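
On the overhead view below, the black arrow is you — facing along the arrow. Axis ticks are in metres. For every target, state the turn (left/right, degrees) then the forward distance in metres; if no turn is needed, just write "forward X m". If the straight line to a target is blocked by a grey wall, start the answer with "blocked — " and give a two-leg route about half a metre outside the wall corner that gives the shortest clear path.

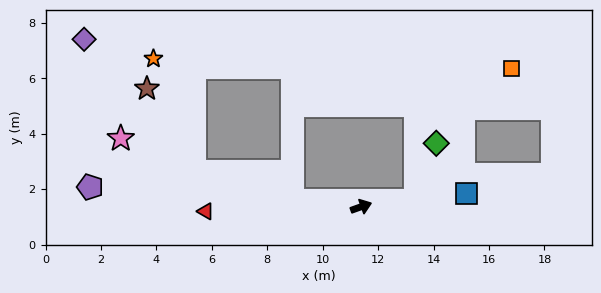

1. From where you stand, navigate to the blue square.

turn right 13°, forward 3.8 m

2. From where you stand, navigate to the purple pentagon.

turn left 156°, forward 9.8 m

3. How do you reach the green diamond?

blocked — turn right 13°, forward 2.0 m, then turn left 63°, forward 2.2 m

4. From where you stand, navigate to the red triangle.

turn left 162°, forward 5.6 m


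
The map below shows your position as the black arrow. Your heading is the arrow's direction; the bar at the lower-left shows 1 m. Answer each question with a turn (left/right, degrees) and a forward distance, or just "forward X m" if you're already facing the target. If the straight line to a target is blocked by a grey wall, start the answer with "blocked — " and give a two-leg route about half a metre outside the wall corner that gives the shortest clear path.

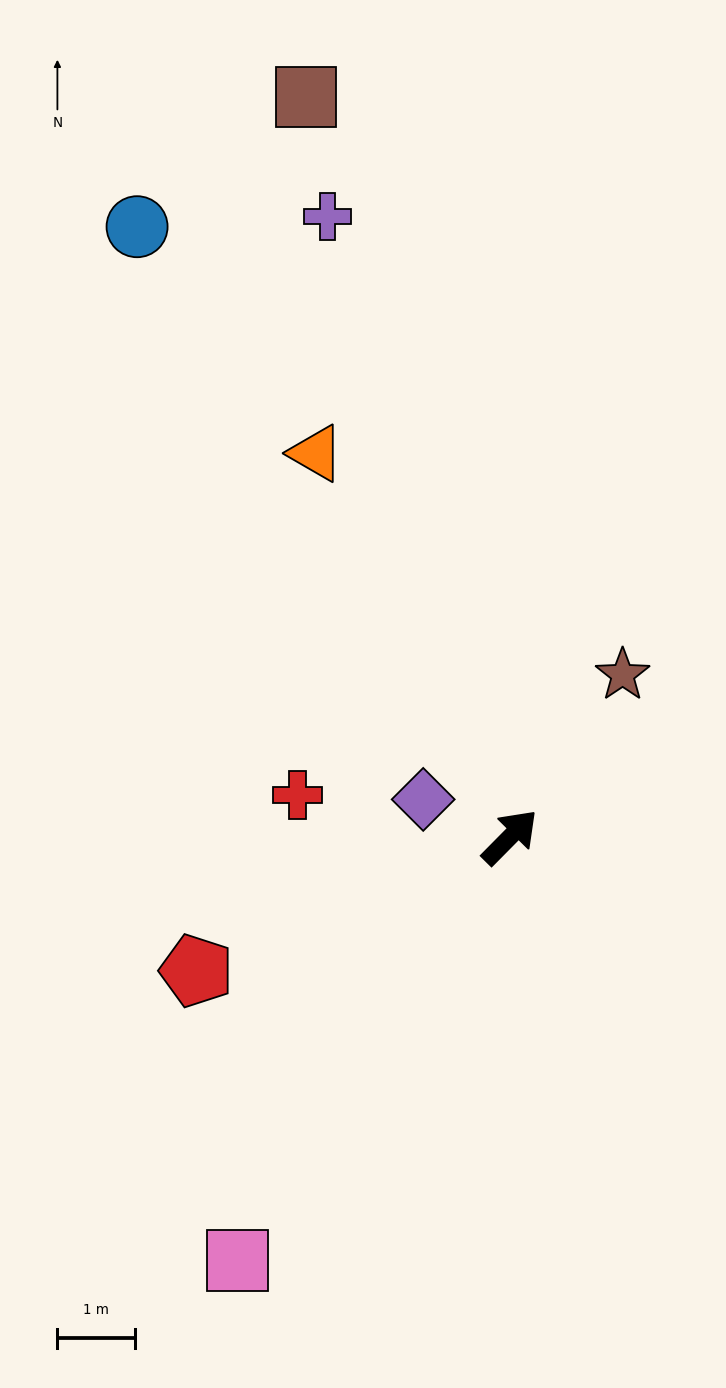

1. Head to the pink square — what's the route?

turn right 168°, forward 6.5 m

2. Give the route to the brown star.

turn left 10°, forward 2.5 m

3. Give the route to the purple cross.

turn left 61°, forward 8.3 m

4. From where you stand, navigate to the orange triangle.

turn left 71°, forward 5.5 m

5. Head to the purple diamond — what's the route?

turn left 111°, forward 1.2 m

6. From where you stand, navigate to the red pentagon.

turn left 158°, forward 4.4 m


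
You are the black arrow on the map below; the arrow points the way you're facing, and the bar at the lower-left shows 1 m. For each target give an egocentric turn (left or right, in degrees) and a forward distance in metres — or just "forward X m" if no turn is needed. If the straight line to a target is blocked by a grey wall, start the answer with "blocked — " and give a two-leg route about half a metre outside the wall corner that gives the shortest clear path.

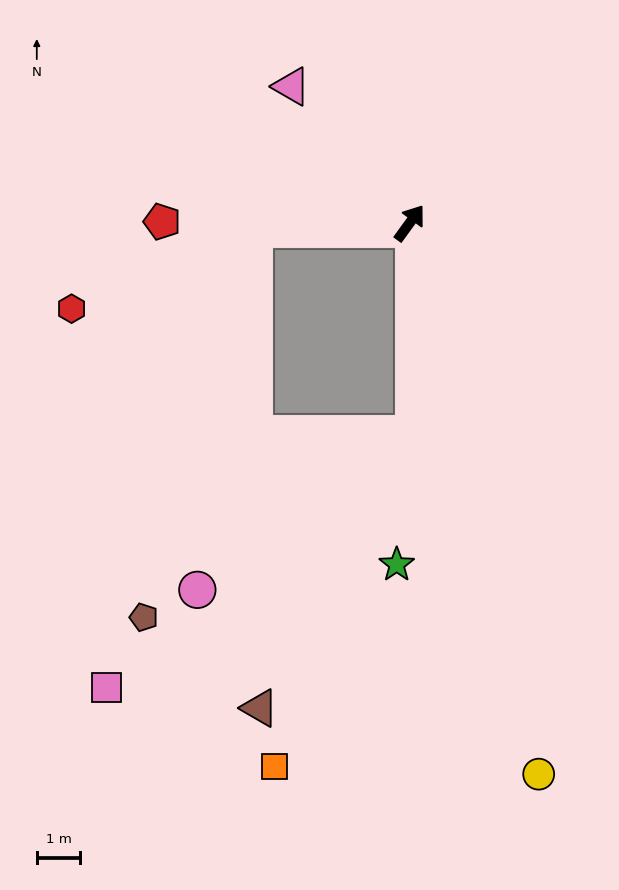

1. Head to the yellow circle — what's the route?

turn right 131°, forward 13.0 m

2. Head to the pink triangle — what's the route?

turn left 77°, forward 4.2 m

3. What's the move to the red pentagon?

turn left 126°, forward 5.7 m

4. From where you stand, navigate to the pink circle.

blocked — turn left 129°, forward 3.6 m, then turn left 78°, forward 8.4 m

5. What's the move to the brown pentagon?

blocked — turn left 129°, forward 3.6 m, then turn left 71°, forward 9.3 m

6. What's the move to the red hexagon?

blocked — turn left 129°, forward 3.6 m, then turn left 20°, forward 4.6 m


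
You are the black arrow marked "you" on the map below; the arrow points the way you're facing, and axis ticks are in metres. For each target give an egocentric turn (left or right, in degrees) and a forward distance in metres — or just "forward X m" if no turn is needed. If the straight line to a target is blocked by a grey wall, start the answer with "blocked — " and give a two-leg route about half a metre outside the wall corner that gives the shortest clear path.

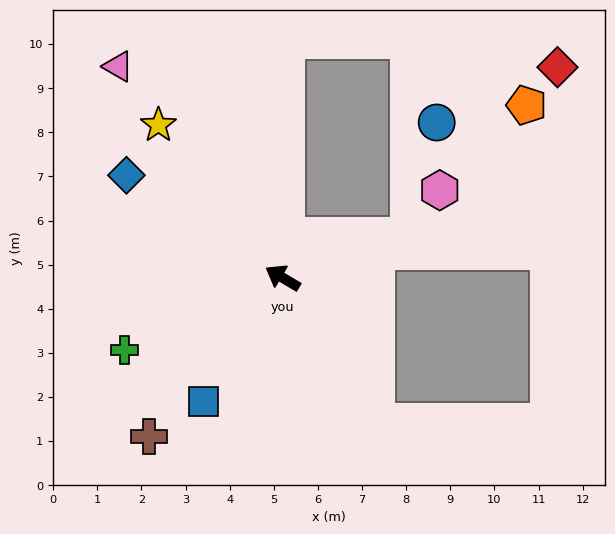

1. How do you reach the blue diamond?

turn right 3°, forward 4.2 m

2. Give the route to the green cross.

turn left 55°, forward 3.9 m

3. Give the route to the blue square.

turn left 88°, forward 3.3 m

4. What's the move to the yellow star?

turn right 20°, forward 4.5 m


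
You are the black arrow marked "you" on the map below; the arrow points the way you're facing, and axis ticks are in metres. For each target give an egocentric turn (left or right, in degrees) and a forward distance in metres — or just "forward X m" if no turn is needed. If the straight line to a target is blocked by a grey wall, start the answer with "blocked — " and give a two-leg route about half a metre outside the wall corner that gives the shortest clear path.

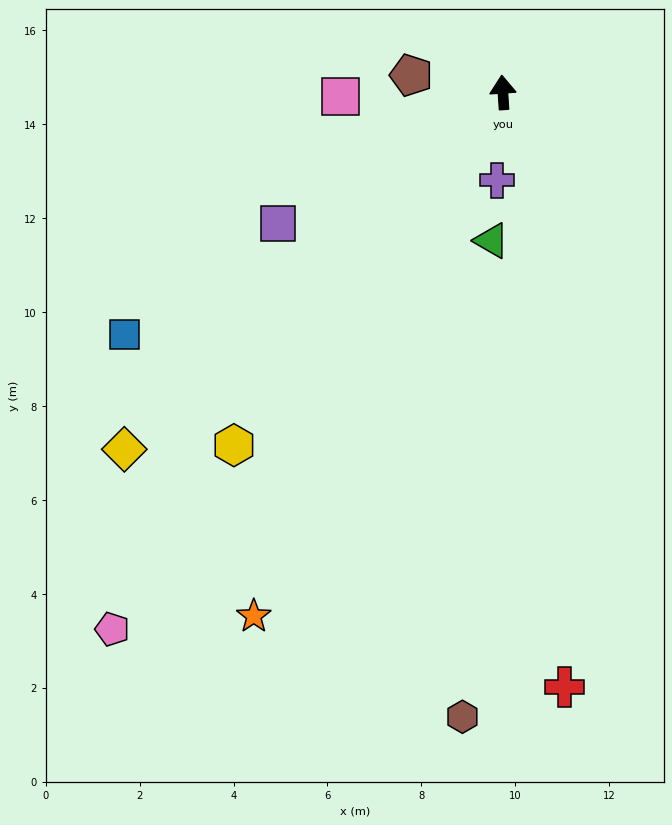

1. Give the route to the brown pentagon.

turn left 76°, forward 2.0 m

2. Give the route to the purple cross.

turn left 172°, forward 1.9 m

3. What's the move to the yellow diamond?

turn left 130°, forward 11.1 m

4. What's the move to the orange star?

turn left 151°, forward 12.3 m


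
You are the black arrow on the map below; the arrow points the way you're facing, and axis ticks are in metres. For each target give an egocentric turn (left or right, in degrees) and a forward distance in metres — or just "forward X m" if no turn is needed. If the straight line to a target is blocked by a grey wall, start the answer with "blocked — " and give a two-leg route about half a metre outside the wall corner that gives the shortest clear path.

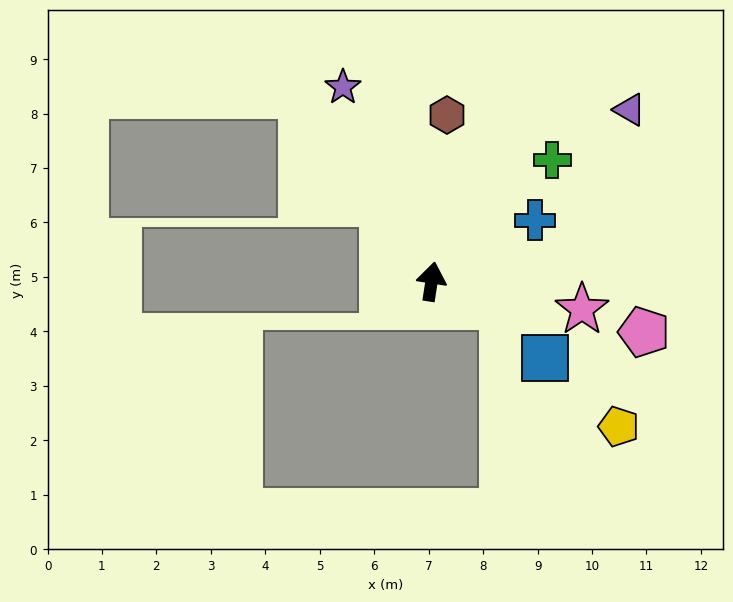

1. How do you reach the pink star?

turn right 92°, forward 2.8 m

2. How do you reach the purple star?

turn left 33°, forward 3.9 m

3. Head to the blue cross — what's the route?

turn right 51°, forward 2.2 m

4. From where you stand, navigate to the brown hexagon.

turn left 4°, forward 3.1 m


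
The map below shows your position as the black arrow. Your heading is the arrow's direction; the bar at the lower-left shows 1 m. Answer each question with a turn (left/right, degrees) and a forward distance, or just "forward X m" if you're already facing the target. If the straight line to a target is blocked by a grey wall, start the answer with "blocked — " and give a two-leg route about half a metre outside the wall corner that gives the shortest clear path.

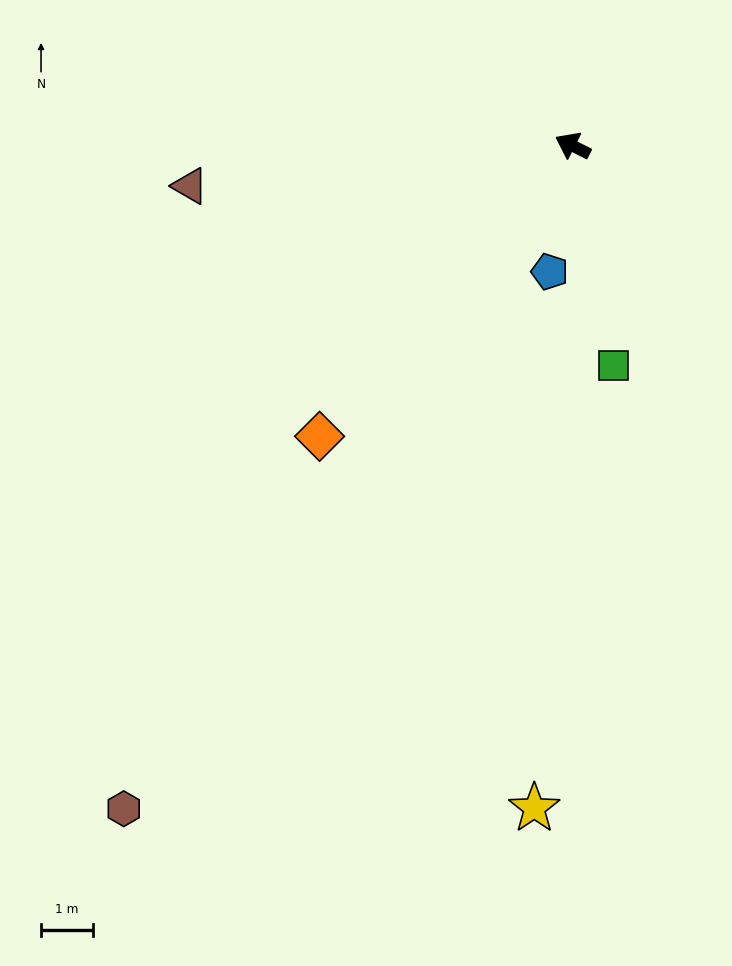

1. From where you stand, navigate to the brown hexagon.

turn left 83°, forward 15.3 m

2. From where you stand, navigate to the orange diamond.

turn left 76°, forward 7.4 m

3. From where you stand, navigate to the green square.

turn left 127°, forward 4.3 m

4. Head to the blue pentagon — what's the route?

turn left 106°, forward 2.4 m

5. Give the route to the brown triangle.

turn left 33°, forward 7.4 m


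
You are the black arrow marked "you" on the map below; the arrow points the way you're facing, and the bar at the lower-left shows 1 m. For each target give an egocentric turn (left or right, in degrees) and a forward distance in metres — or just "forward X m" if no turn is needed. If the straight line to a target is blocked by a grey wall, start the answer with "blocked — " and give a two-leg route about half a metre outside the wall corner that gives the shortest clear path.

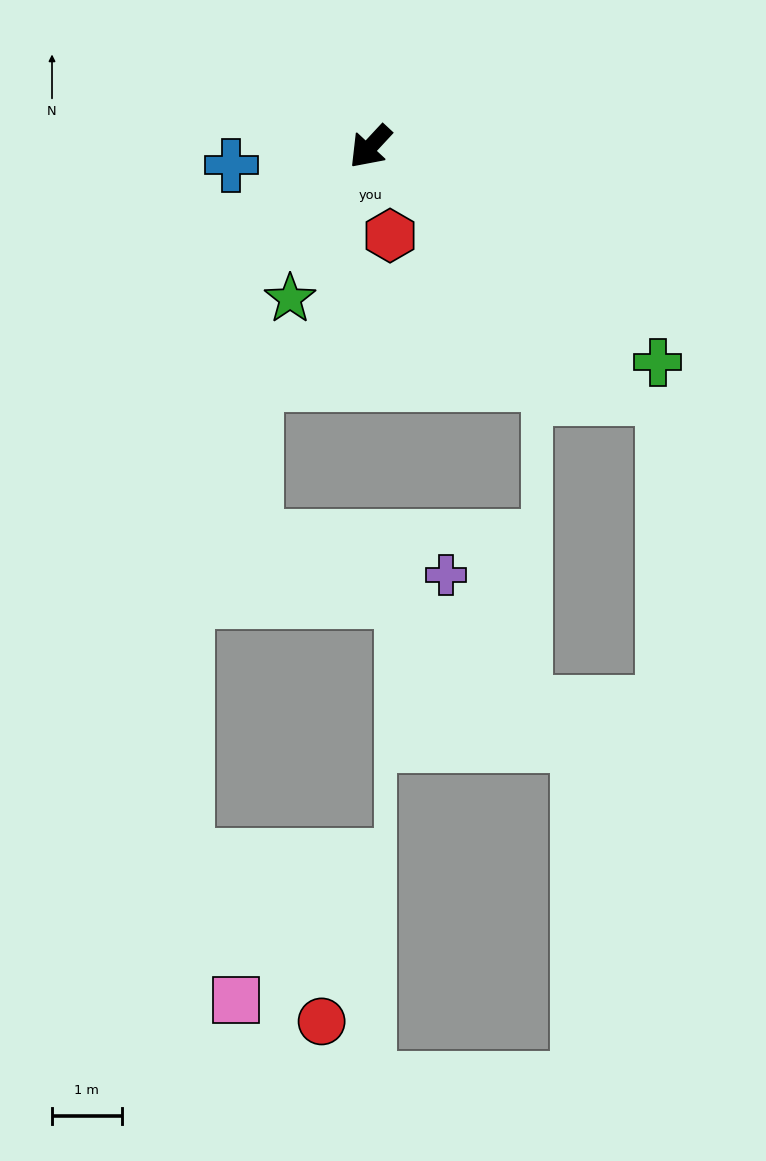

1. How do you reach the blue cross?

turn right 39°, forward 2.0 m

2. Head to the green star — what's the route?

turn left 15°, forward 2.5 m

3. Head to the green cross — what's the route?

turn left 96°, forward 5.2 m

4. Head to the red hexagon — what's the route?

turn left 55°, forward 1.3 m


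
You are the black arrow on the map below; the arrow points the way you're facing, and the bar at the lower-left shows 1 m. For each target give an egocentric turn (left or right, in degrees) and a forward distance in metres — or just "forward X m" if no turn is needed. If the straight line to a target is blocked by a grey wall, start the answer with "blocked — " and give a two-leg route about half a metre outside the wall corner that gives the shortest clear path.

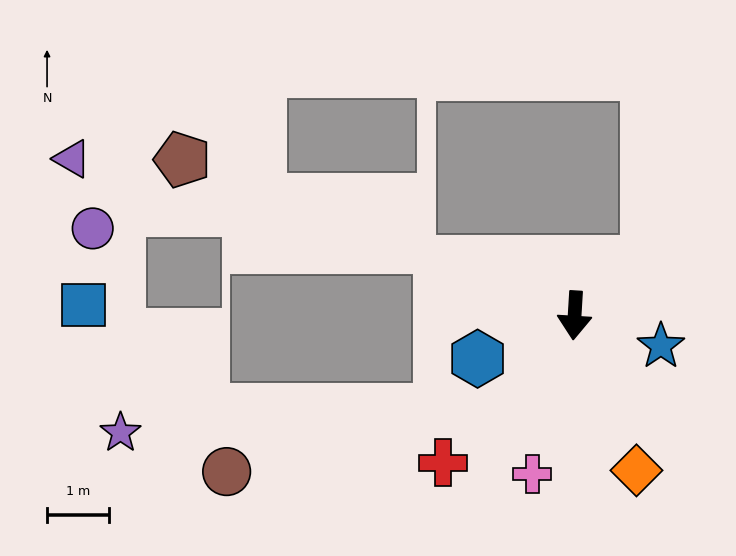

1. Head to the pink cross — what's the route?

turn right 11°, forward 2.7 m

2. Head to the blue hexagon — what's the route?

turn right 63°, forward 1.7 m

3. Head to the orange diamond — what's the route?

turn left 25°, forward 2.7 m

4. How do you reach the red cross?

turn right 38°, forward 3.2 m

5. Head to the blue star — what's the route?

turn left 74°, forward 1.5 m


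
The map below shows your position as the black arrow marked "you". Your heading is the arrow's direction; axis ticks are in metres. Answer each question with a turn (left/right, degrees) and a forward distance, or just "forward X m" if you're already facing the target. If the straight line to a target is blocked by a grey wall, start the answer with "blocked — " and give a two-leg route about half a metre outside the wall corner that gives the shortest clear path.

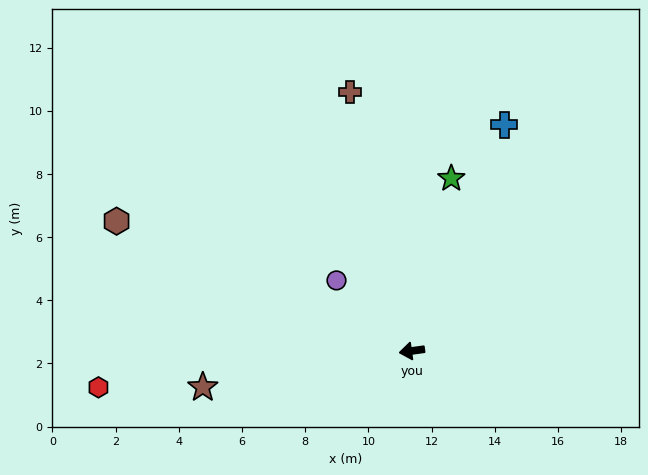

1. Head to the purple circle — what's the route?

turn right 51°, forward 3.3 m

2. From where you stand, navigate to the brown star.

forward 6.7 m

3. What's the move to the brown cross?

turn right 84°, forward 8.4 m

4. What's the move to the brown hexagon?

turn right 32°, forward 10.2 m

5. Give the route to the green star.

turn right 111°, forward 5.6 m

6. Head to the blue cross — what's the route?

turn right 120°, forward 7.7 m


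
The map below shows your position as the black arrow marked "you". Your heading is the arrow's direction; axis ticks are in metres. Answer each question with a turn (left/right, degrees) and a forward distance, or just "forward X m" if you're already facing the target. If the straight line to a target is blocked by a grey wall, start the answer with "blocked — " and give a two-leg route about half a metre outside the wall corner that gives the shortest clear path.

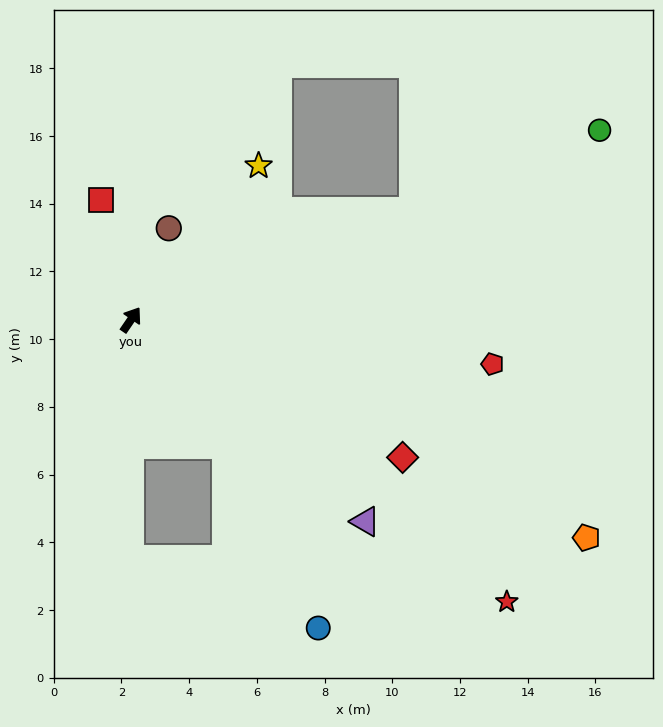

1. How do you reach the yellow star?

turn right 5°, forward 5.9 m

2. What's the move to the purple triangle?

turn right 96°, forward 9.1 m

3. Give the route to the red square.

turn left 48°, forward 3.6 m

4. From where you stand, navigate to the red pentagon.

turn right 63°, forward 10.8 m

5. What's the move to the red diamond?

turn right 83°, forward 9.0 m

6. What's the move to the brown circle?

turn left 12°, forward 2.9 m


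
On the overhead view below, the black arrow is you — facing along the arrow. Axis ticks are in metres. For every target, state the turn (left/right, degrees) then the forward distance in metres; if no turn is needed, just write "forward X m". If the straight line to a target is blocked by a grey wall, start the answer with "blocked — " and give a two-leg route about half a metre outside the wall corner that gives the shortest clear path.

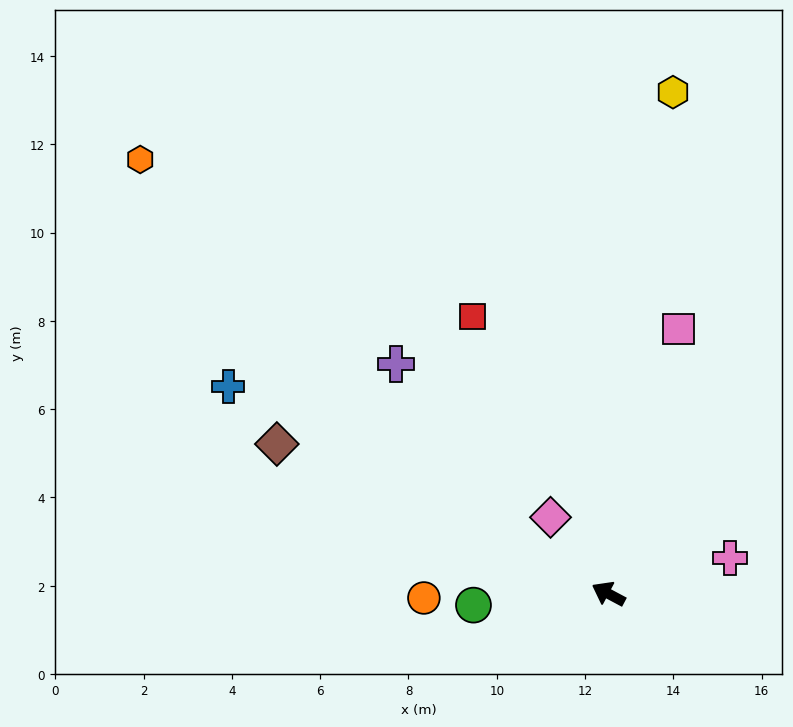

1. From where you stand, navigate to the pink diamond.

turn right 25°, forward 2.2 m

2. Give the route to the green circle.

turn left 33°, forward 3.1 m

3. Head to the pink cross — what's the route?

turn right 136°, forward 2.9 m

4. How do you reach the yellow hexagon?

turn right 69°, forward 11.5 m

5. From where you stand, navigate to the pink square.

turn right 77°, forward 6.2 m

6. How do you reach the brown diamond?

turn left 4°, forward 8.2 m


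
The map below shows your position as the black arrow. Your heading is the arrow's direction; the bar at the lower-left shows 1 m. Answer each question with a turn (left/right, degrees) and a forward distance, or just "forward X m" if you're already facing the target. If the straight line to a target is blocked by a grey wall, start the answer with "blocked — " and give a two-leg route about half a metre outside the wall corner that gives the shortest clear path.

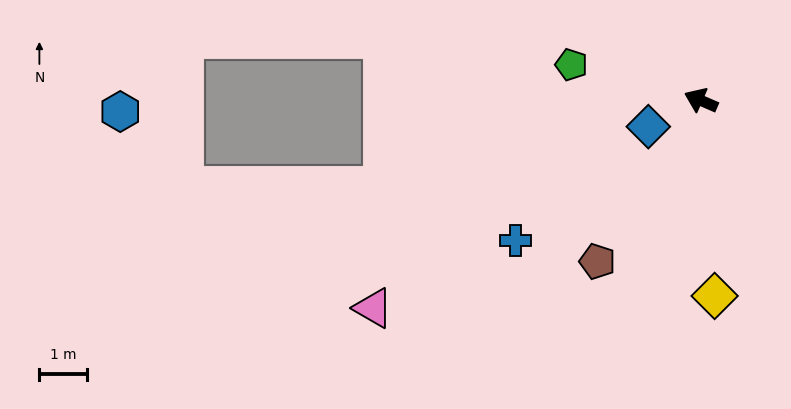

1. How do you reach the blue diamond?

turn left 50°, forward 1.2 m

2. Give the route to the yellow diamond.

turn left 117°, forward 4.1 m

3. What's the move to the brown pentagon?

turn left 81°, forward 4.0 m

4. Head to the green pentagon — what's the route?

turn left 8°, forward 2.8 m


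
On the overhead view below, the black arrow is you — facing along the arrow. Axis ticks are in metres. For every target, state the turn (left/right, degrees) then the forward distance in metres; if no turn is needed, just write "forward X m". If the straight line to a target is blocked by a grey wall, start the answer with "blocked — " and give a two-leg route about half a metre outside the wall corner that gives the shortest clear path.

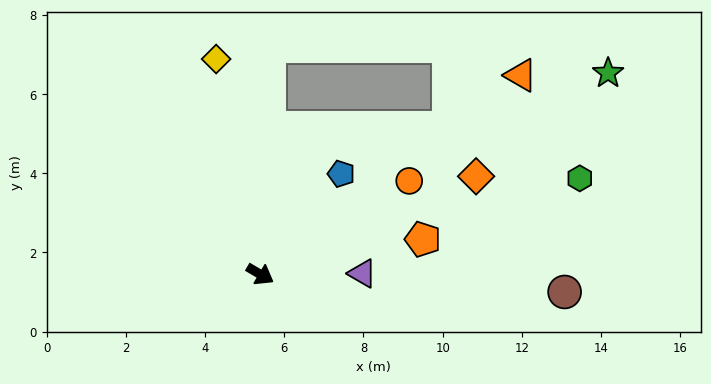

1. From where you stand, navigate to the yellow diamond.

turn left 132°, forward 5.5 m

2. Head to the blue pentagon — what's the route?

turn left 82°, forward 3.3 m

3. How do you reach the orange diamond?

turn left 55°, forward 6.0 m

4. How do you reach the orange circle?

turn left 63°, forward 4.4 m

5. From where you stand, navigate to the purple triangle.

turn left 31°, forward 2.6 m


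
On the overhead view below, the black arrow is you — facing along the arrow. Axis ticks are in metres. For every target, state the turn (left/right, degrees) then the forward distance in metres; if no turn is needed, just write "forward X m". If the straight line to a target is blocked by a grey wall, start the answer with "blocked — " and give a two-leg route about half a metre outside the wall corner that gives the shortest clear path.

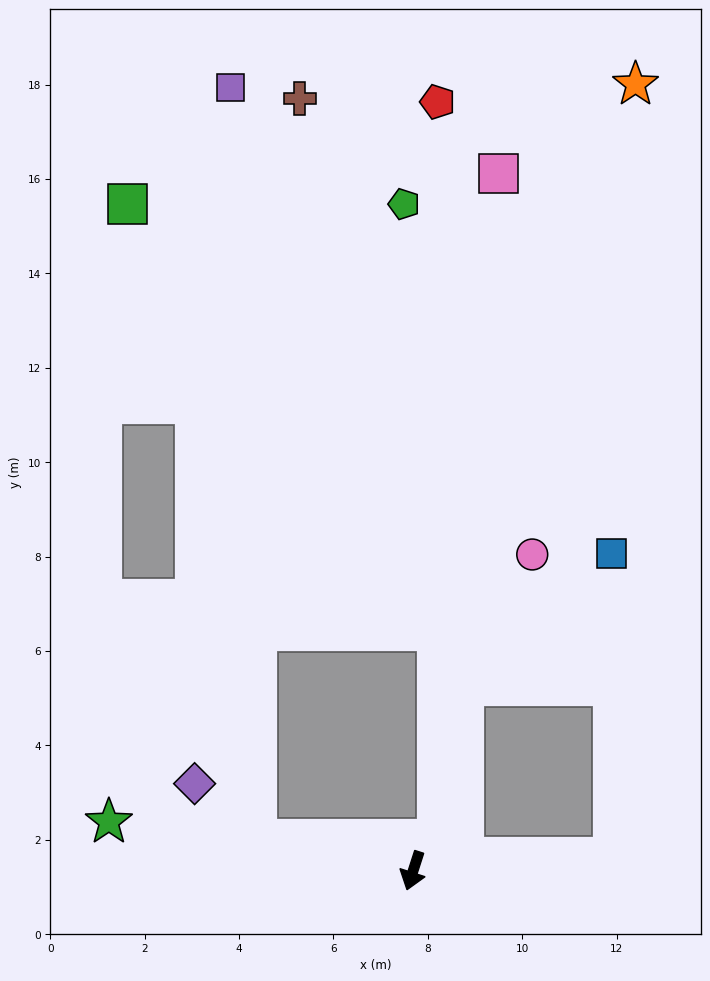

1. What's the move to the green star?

turn right 81°, forward 6.5 m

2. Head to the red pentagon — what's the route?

blocked — turn left 161°, forward 0.8 m, then turn left 37°, forward 15.6 m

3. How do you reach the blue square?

blocked — turn left 112°, forward 4.3 m, then turn left 86°, forward 6.4 m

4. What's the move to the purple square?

blocked — turn right 84°, forward 3.4 m, then turn right 76°, forward 15.9 m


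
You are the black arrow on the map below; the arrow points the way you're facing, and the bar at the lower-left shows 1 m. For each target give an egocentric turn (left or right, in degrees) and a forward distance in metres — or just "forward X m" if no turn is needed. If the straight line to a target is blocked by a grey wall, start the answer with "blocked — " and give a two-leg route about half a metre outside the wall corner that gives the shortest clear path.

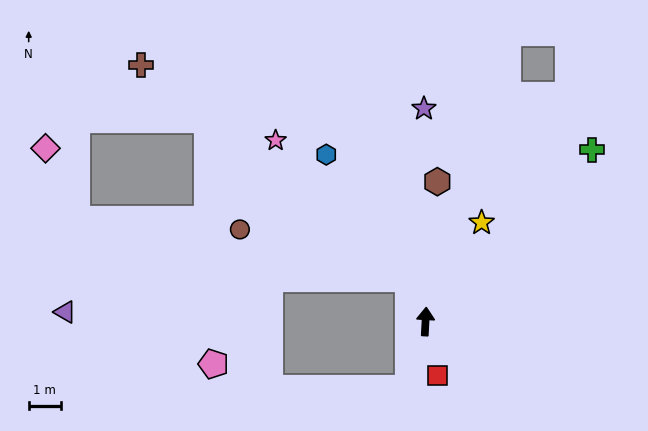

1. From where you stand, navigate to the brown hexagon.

forward 4.4 m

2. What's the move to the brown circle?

blocked — turn left 24°, forward 1.4 m, then turn left 53°, forward 5.5 m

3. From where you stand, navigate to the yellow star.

turn right 27°, forward 3.5 m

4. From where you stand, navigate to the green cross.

turn right 41°, forward 7.5 m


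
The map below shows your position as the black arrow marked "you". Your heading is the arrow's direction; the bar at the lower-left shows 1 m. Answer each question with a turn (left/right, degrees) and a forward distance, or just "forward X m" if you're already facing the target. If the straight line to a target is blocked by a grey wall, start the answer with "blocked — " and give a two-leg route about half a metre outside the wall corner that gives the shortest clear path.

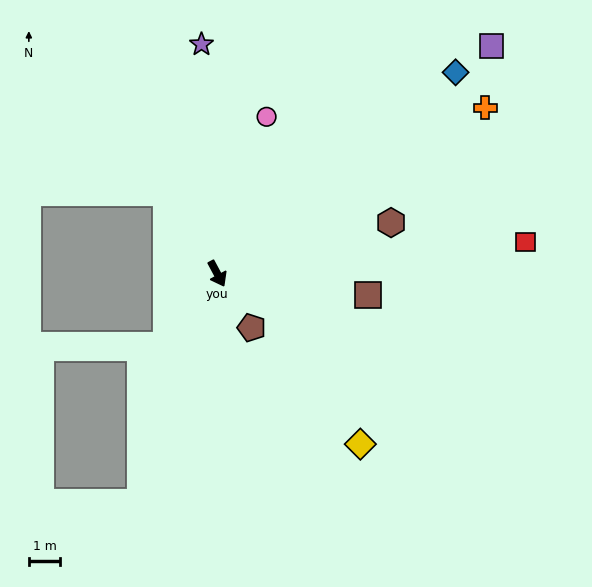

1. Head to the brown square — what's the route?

turn left 54°, forward 4.8 m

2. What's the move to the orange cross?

turn left 94°, forward 10.0 m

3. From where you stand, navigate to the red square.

turn left 68°, forward 9.8 m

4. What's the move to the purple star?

turn left 156°, forward 7.3 m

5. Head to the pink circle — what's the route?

turn left 134°, forward 5.2 m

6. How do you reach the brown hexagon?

turn left 78°, forward 5.7 m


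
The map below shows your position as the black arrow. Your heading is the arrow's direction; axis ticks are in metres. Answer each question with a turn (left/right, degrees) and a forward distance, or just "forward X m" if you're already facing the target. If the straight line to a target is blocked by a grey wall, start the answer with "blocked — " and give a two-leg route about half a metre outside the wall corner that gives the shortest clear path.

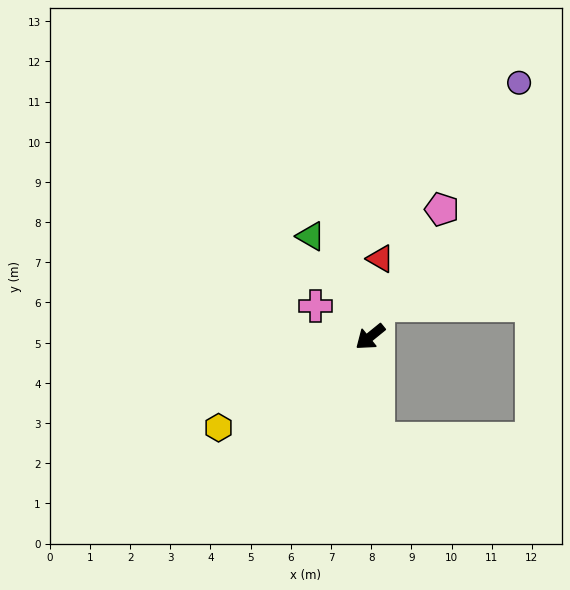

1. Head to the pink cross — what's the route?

turn right 68°, forward 1.6 m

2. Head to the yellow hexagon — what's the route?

turn right 8°, forward 4.4 m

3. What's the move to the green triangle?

turn right 98°, forward 2.9 m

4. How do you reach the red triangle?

turn right 137°, forward 2.0 m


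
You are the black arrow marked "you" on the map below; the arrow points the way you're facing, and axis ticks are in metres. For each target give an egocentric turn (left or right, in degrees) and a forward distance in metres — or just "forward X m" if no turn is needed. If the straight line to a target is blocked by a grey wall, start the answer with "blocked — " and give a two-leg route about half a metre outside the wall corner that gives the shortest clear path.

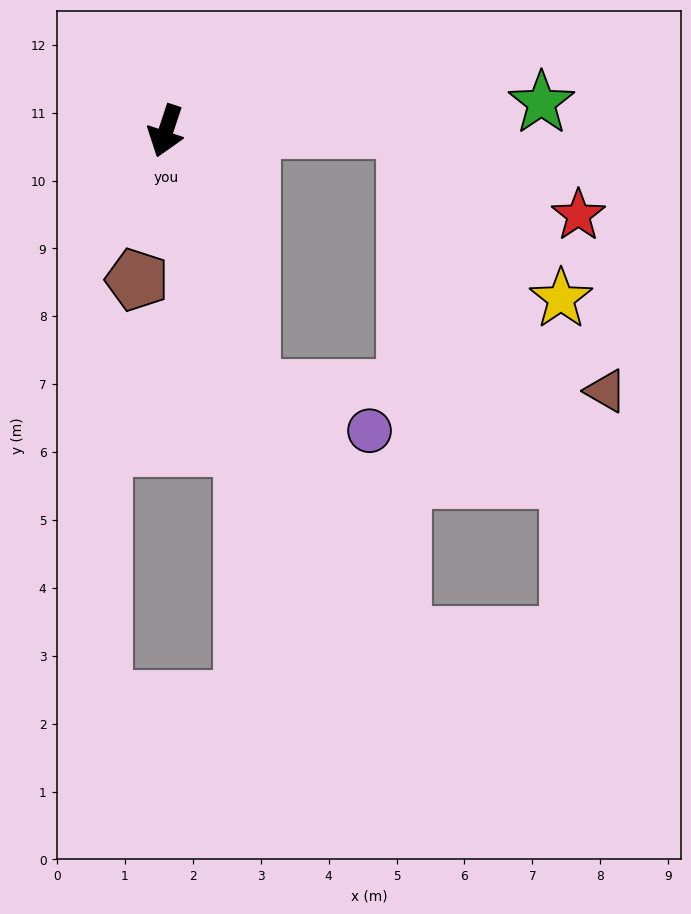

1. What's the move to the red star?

blocked — turn left 109°, forward 3.5 m, then turn right 27°, forward 2.8 m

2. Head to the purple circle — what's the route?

blocked — turn left 37°, forward 4.0 m, then turn left 51°, forward 1.8 m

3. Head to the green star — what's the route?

turn left 113°, forward 5.5 m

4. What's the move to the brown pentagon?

turn left 7°, forward 2.2 m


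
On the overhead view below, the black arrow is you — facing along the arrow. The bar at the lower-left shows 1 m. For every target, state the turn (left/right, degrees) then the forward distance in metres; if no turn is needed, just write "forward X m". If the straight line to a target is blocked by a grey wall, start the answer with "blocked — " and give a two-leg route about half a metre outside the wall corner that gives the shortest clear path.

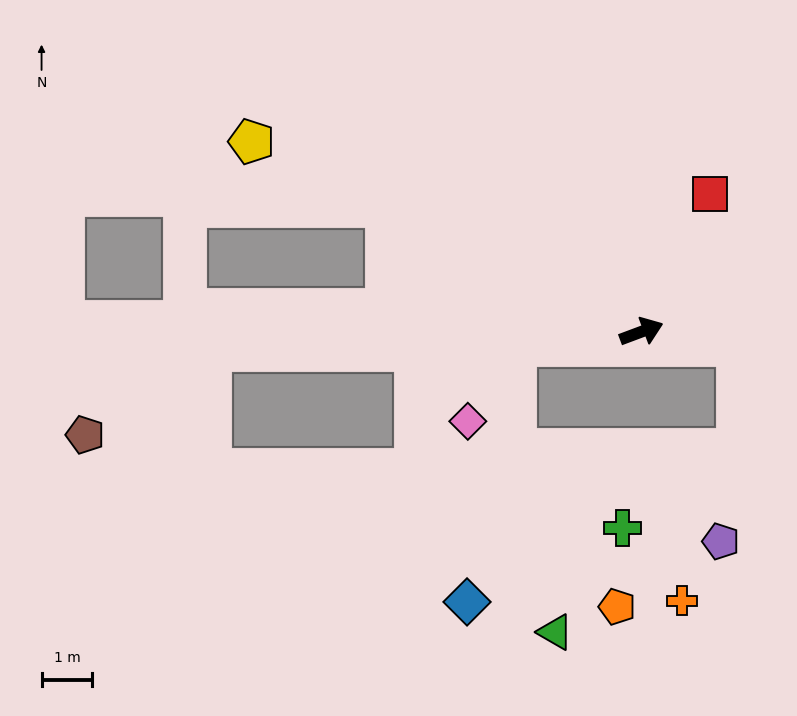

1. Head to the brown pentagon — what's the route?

blocked — turn left 162°, forward 8.5 m, then turn left 32°, forward 3.0 m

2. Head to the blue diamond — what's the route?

blocked — turn left 165°, forward 2.5 m, then turn left 74°, forward 5.2 m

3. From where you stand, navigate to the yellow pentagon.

turn left 133°, forward 8.5 m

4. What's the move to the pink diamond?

blocked — turn left 165°, forward 2.5 m, then turn left 53°, forward 1.8 m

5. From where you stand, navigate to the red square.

turn left 43°, forward 3.0 m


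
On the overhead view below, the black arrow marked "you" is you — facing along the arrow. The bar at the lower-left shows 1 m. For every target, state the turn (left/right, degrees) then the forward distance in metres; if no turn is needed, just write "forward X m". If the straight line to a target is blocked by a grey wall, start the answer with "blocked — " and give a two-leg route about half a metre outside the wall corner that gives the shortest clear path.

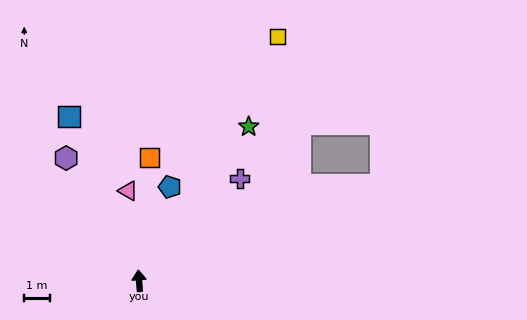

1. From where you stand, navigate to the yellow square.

turn right 34°, forward 11.0 m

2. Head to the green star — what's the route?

turn right 40°, forward 7.4 m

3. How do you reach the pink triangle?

turn left 3°, forward 3.5 m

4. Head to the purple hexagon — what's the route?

turn left 27°, forward 5.6 m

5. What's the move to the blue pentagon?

turn right 22°, forward 3.9 m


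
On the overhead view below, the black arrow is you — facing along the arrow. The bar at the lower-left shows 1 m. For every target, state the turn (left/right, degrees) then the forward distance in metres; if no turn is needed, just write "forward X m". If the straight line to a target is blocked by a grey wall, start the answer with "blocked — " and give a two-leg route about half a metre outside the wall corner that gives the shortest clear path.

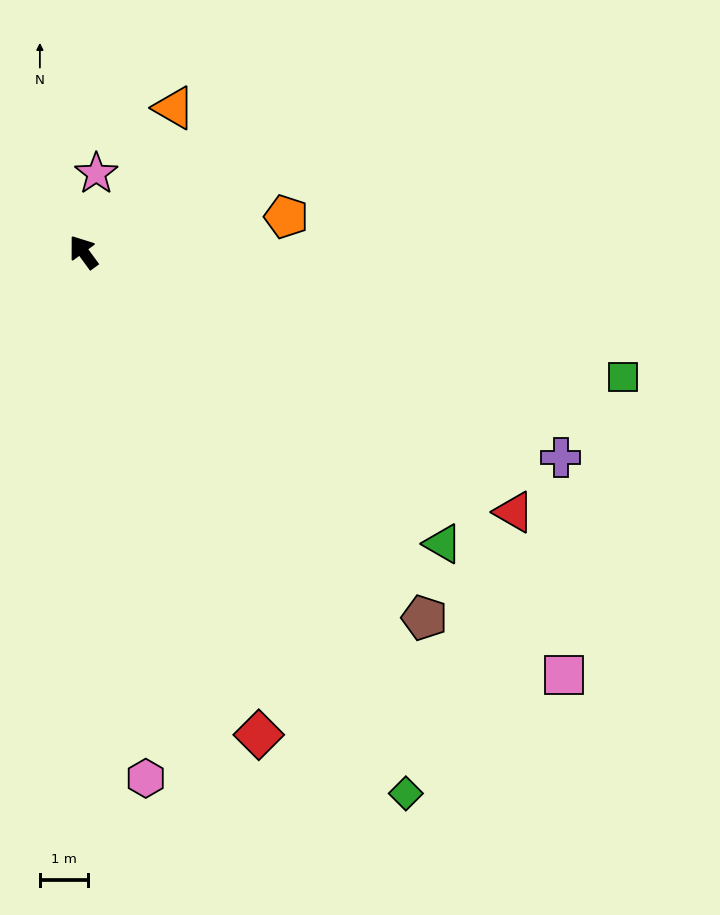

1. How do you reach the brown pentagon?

turn right 173°, forward 10.3 m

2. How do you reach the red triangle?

turn right 157°, forward 10.3 m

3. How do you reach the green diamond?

turn left 175°, forward 13.0 m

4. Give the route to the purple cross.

turn right 150°, forward 10.7 m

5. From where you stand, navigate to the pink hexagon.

turn left 151°, forward 10.9 m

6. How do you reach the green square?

turn right 139°, forward 11.4 m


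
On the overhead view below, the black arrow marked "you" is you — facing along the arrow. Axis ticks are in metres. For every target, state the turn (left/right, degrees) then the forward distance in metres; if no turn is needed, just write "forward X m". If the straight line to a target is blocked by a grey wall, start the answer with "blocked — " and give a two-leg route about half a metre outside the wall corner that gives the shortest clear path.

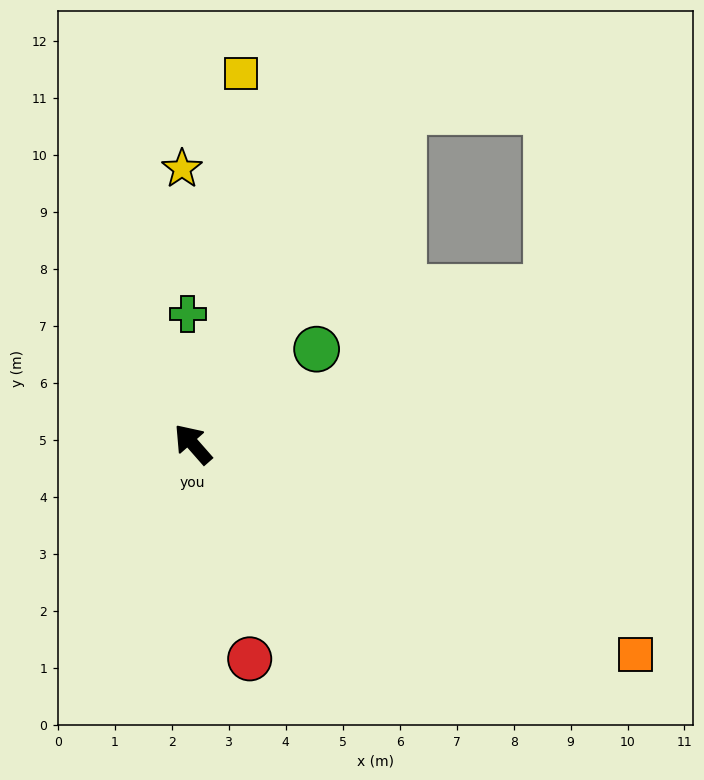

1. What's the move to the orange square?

turn right 157°, forward 8.6 m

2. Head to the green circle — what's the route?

turn right 94°, forward 2.7 m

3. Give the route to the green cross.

turn right 39°, forward 2.3 m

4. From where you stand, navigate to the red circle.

turn left 154°, forward 3.9 m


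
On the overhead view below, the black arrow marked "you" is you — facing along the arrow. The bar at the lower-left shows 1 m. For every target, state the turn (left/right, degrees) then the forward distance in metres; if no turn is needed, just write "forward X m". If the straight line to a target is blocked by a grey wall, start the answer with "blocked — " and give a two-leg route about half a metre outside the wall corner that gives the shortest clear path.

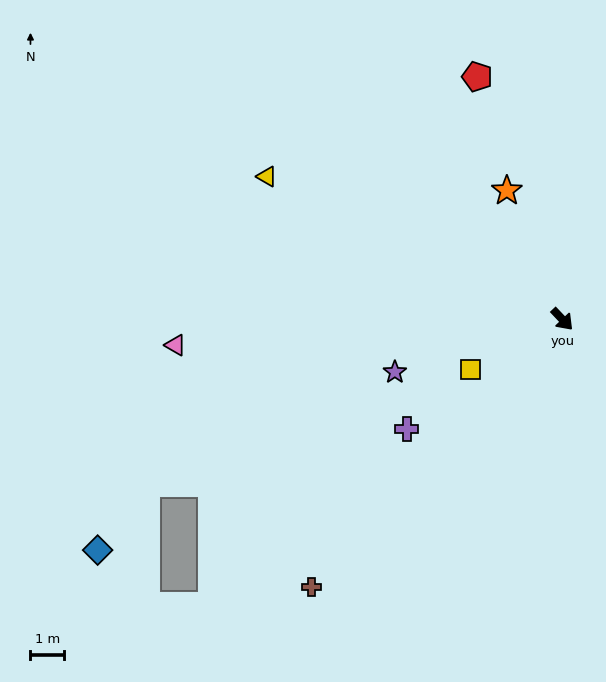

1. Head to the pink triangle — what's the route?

turn right 130°, forward 11.6 m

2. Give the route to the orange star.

turn left 160°, forward 4.2 m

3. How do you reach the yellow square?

turn right 105°, forward 3.1 m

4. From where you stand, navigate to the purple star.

turn right 116°, forward 5.2 m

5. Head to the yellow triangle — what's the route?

turn right 159°, forward 9.8 m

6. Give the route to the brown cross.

turn right 87°, forward 11.0 m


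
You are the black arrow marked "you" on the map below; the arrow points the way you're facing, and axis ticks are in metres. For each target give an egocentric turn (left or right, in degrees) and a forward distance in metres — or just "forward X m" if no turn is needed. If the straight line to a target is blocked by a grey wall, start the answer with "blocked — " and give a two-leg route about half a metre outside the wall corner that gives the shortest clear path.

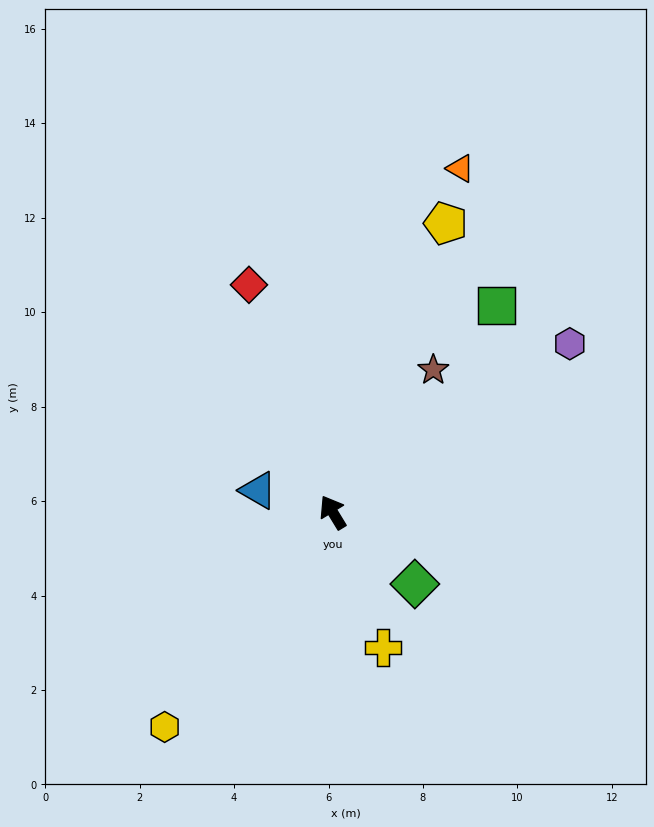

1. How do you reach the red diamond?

turn right 11°, forward 5.1 m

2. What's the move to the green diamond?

turn right 163°, forward 2.3 m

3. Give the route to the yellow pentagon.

turn right 53°, forward 6.6 m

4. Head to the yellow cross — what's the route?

turn left 169°, forward 3.1 m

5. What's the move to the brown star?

turn right 67°, forward 3.7 m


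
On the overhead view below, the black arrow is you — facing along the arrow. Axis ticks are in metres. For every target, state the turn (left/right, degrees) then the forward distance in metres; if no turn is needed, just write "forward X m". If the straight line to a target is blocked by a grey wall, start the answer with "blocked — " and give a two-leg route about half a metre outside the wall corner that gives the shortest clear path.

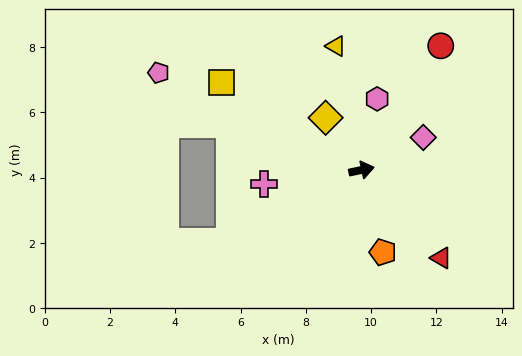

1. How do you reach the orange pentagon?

turn right 87°, forward 2.6 m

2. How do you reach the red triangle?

turn right 60°, forward 3.6 m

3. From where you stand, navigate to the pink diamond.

turn left 16°, forward 2.1 m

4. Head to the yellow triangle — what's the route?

turn left 90°, forward 3.9 m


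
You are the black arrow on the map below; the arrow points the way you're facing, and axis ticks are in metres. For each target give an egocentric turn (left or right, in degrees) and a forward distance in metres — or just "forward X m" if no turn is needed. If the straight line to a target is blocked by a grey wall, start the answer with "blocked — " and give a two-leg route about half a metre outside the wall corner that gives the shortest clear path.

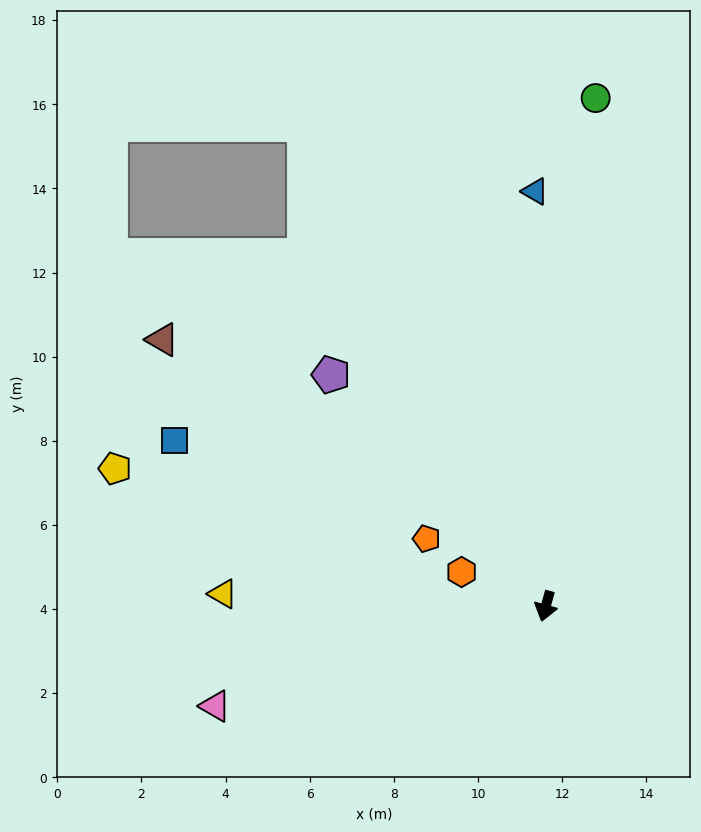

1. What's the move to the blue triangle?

turn right 163°, forward 9.9 m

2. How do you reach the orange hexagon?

turn right 97°, forward 2.2 m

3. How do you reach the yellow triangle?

turn right 77°, forward 7.7 m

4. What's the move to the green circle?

turn right 170°, forward 12.1 m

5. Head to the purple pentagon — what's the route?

turn right 122°, forward 7.5 m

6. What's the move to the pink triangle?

turn right 58°, forward 8.2 m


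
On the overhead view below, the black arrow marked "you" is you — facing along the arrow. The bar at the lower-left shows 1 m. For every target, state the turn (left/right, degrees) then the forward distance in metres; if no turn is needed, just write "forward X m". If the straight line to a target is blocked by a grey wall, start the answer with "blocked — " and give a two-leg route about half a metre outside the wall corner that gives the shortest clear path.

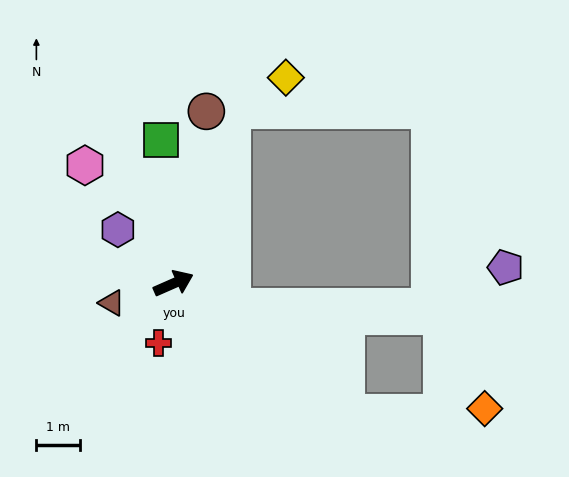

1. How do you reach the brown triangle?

turn left 174°, forward 1.5 m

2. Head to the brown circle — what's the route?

turn left 55°, forward 4.0 m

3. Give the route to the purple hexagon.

turn left 112°, forward 1.8 m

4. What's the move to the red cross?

turn right 128°, forward 1.4 m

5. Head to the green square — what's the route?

turn left 71°, forward 3.3 m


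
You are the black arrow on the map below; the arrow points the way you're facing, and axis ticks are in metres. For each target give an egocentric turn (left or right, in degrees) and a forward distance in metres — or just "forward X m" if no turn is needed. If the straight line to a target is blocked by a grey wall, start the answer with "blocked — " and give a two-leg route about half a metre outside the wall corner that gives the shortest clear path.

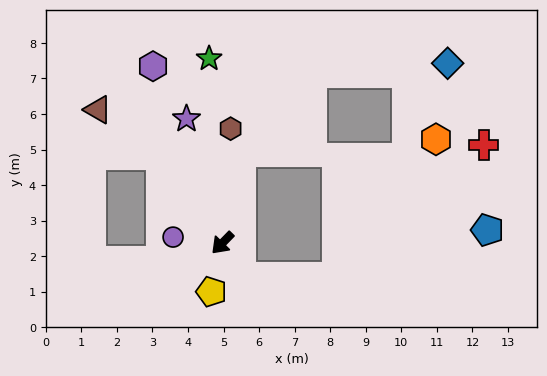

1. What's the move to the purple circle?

turn right 53°, forward 1.4 m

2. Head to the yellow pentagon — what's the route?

turn left 31°, forward 1.4 m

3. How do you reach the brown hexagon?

turn right 140°, forward 3.2 m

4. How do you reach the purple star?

turn right 120°, forward 3.6 m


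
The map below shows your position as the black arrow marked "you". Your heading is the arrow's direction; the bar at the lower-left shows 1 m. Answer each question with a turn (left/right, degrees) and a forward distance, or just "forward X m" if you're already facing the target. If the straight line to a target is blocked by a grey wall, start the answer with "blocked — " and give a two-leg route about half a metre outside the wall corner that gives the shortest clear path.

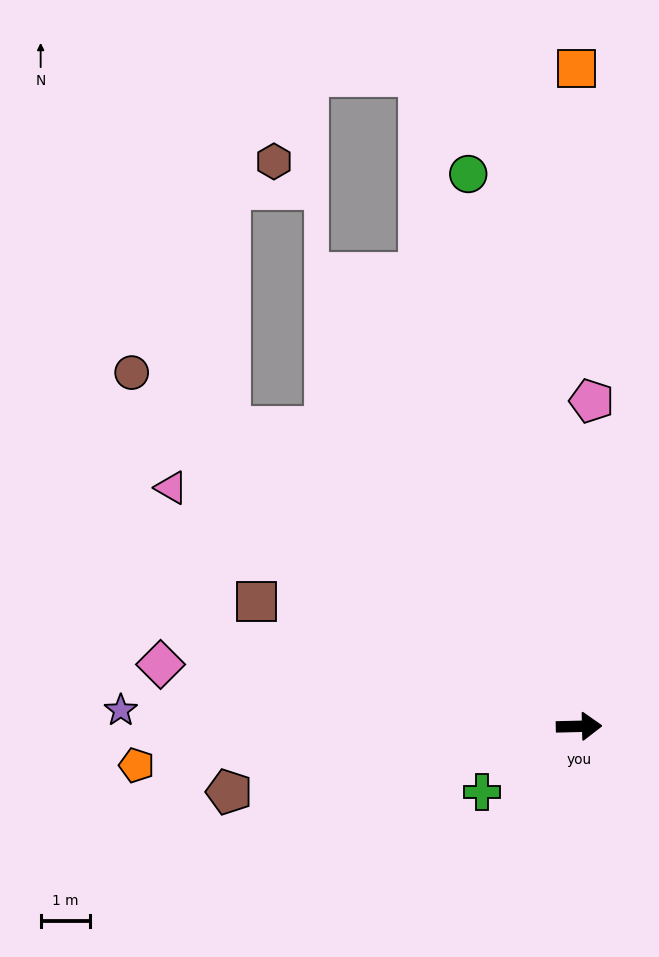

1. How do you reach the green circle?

turn left 100°, forward 11.4 m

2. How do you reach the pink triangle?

turn left 148°, forward 9.6 m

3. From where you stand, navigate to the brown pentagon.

turn right 171°, forward 7.2 m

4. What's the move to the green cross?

turn right 147°, forward 2.4 m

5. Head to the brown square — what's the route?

turn left 158°, forward 7.0 m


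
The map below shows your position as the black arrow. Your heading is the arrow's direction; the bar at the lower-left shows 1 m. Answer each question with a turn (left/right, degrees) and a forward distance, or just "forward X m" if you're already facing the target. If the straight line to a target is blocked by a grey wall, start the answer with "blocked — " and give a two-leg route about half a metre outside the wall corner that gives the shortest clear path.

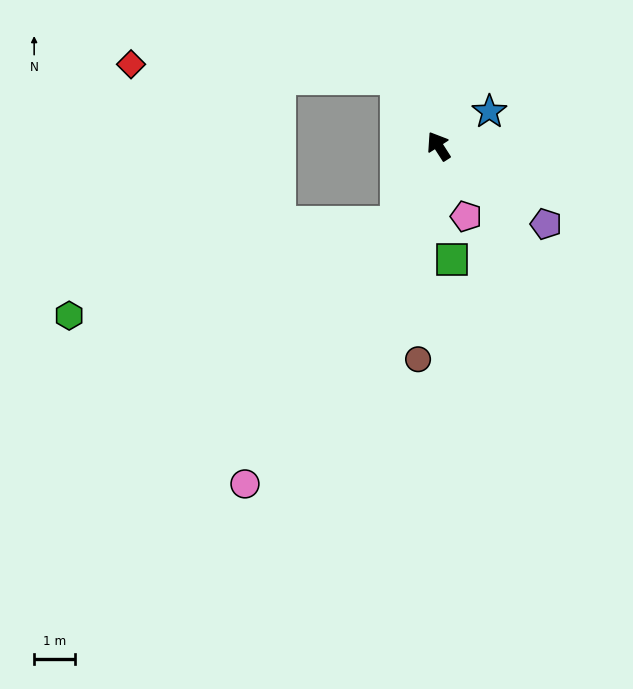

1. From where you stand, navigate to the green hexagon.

blocked — turn left 119°, forward 2.1 m, then turn right 46°, forward 8.3 m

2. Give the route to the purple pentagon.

turn right 159°, forward 3.2 m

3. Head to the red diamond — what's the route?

blocked — forward 2.0 m, then turn left 54°, forward 6.5 m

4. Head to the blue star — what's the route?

turn right 89°, forward 1.5 m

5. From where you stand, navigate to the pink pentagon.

turn left 169°, forward 1.8 m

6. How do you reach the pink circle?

turn left 118°, forward 9.5 m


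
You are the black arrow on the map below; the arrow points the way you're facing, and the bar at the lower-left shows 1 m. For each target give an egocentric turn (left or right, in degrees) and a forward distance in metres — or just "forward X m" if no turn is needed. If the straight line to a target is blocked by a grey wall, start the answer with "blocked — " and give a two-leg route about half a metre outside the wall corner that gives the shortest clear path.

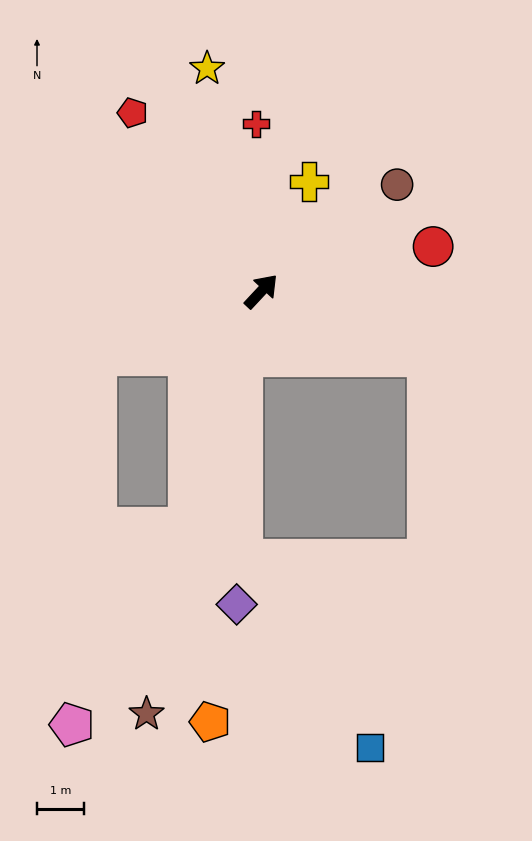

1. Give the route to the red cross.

turn left 45°, forward 3.6 m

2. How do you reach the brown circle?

turn right 9°, forward 3.7 m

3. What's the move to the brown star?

turn right 152°, forward 9.3 m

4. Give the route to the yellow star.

turn left 57°, forward 4.9 m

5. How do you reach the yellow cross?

turn left 19°, forward 2.5 m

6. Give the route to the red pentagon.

turn left 79°, forward 4.7 m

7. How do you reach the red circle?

turn right 32°, forward 3.8 m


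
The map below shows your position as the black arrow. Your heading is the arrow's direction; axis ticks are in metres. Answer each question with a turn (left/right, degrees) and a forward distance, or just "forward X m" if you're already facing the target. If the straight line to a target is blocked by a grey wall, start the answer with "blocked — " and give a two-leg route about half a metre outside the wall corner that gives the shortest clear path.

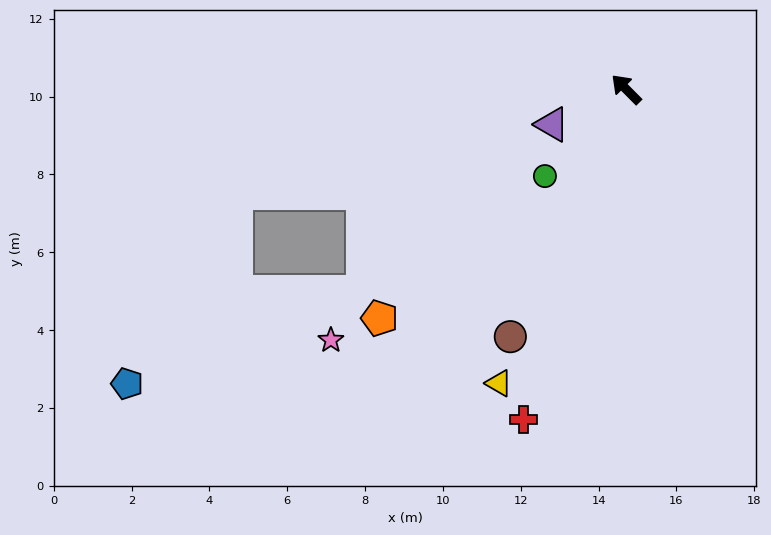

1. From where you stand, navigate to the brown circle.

turn left 110°, forward 7.0 m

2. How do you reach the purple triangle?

turn left 71°, forward 2.1 m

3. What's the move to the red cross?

turn left 118°, forward 8.9 m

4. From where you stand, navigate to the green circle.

turn left 92°, forward 3.1 m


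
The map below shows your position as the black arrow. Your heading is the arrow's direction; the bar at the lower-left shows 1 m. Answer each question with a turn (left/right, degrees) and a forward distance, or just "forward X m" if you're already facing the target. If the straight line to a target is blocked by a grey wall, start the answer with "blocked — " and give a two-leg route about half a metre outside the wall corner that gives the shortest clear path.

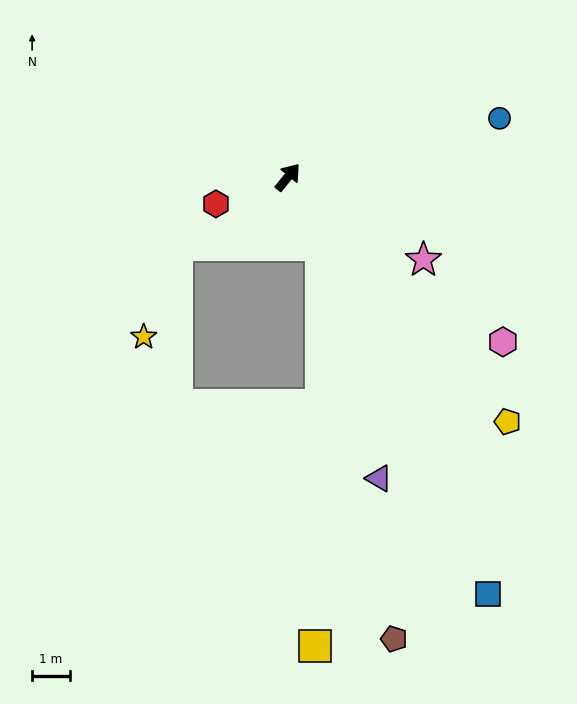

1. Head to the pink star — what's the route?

turn right 82°, forward 4.2 m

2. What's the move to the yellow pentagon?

turn right 99°, forward 8.7 m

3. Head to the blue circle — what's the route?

turn right 35°, forward 5.8 m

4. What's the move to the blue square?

turn right 115°, forward 12.3 m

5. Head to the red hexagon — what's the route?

turn left 150°, forward 2.0 m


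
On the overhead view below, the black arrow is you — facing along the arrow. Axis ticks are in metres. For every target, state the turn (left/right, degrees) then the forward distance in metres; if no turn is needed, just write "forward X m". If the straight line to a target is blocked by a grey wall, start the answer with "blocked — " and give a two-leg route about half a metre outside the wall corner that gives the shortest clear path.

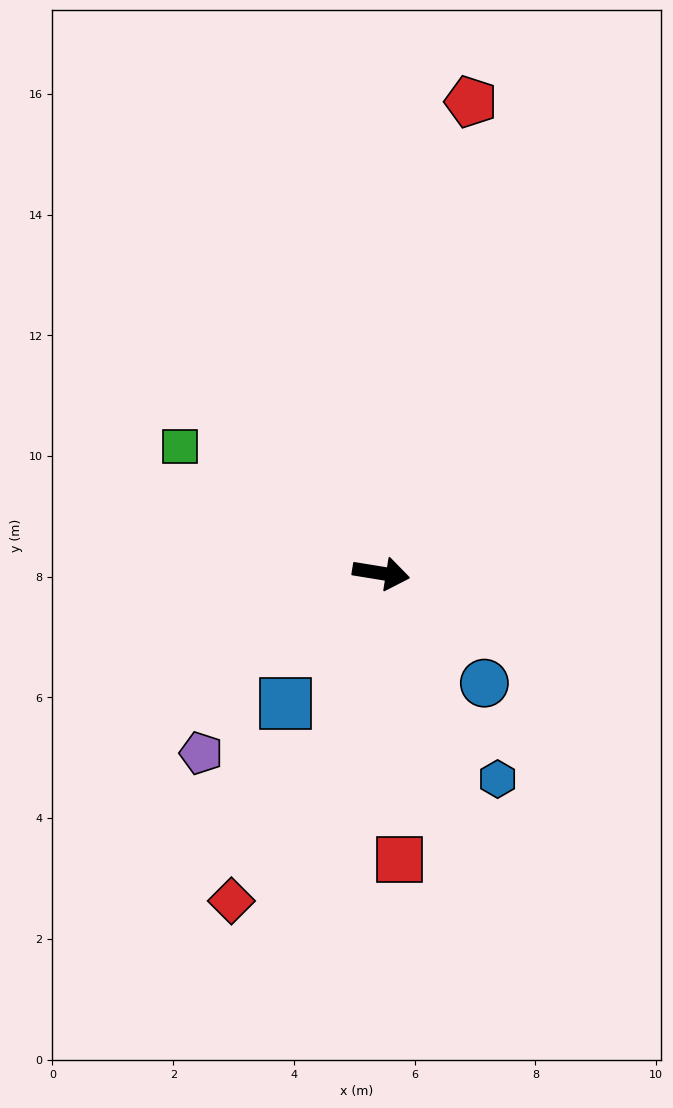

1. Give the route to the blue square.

turn right 117°, forward 2.7 m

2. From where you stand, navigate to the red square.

turn right 77°, forward 4.8 m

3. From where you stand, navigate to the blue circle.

turn right 38°, forward 2.5 m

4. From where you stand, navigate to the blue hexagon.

turn right 51°, forward 3.9 m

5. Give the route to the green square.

turn left 157°, forward 3.9 m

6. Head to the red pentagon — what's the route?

turn left 88°, forward 8.0 m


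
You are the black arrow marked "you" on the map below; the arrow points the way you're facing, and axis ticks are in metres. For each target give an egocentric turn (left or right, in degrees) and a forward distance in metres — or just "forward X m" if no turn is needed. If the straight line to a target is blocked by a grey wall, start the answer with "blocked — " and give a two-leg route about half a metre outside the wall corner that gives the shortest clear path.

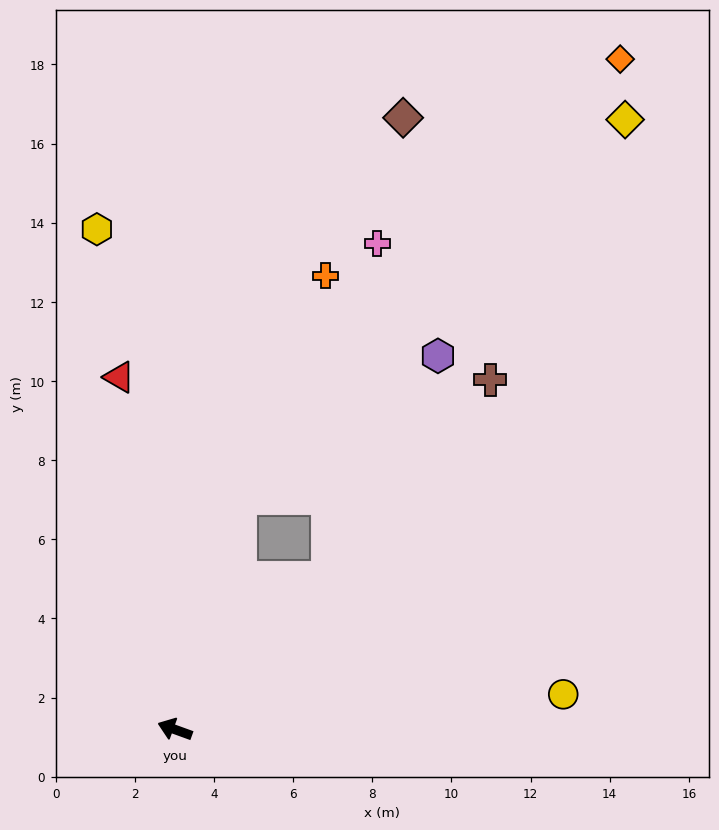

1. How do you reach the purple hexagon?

blocked — turn right 115°, forward 5.4 m, then turn left 19°, forward 6.3 m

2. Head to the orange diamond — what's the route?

blocked — turn right 86°, forward 6.1 m, then turn right 25°, forward 14.7 m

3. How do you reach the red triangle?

turn right 61°, forward 9.0 m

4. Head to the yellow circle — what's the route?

turn right 155°, forward 9.9 m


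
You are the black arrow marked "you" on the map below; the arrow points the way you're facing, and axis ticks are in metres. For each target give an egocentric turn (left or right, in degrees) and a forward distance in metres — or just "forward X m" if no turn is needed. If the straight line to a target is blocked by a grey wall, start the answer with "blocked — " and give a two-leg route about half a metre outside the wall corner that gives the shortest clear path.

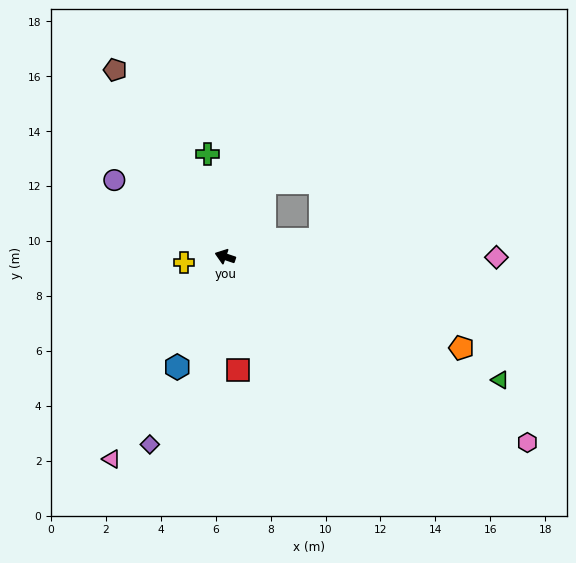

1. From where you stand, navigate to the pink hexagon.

turn left 167°, forward 12.9 m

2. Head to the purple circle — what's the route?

turn right 16°, forward 4.9 m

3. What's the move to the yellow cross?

turn left 27°, forward 1.5 m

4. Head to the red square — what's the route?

turn left 115°, forward 4.2 m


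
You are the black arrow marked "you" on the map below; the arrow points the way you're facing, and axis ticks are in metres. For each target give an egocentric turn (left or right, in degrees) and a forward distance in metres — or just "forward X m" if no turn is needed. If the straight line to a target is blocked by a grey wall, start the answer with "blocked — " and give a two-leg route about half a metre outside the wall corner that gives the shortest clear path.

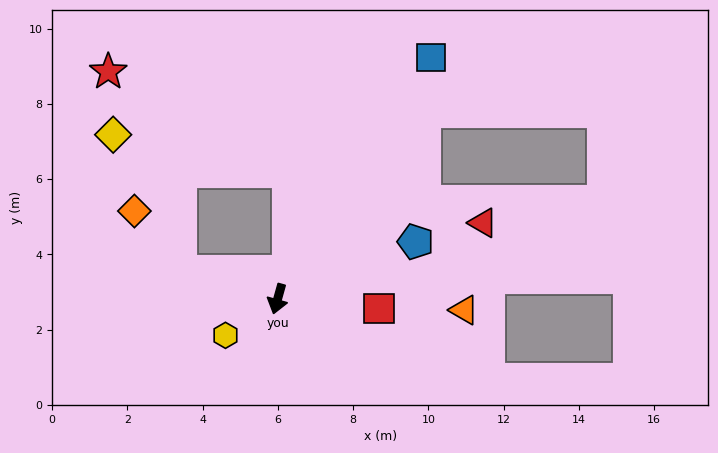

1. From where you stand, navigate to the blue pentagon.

turn left 128°, forward 4.0 m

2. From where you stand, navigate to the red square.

turn left 100°, forward 2.7 m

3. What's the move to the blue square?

turn left 163°, forward 7.6 m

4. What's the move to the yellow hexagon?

turn right 40°, forward 1.7 m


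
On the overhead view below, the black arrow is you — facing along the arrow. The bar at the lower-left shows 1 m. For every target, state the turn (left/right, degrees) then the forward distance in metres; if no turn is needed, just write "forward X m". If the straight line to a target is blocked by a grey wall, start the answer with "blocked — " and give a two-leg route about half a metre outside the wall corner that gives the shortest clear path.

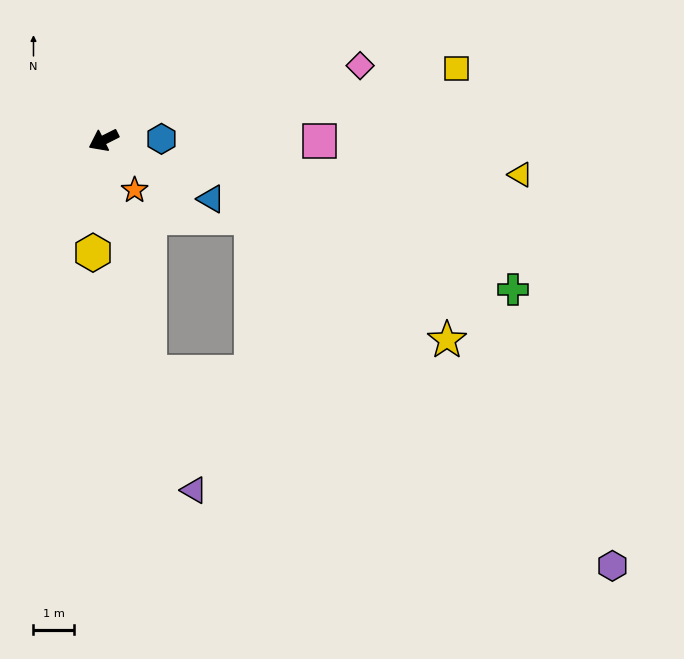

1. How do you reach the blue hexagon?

turn left 155°, forward 1.4 m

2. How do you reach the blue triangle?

turn left 125°, forward 3.0 m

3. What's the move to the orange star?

turn left 95°, forward 1.4 m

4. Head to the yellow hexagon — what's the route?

turn left 58°, forward 2.8 m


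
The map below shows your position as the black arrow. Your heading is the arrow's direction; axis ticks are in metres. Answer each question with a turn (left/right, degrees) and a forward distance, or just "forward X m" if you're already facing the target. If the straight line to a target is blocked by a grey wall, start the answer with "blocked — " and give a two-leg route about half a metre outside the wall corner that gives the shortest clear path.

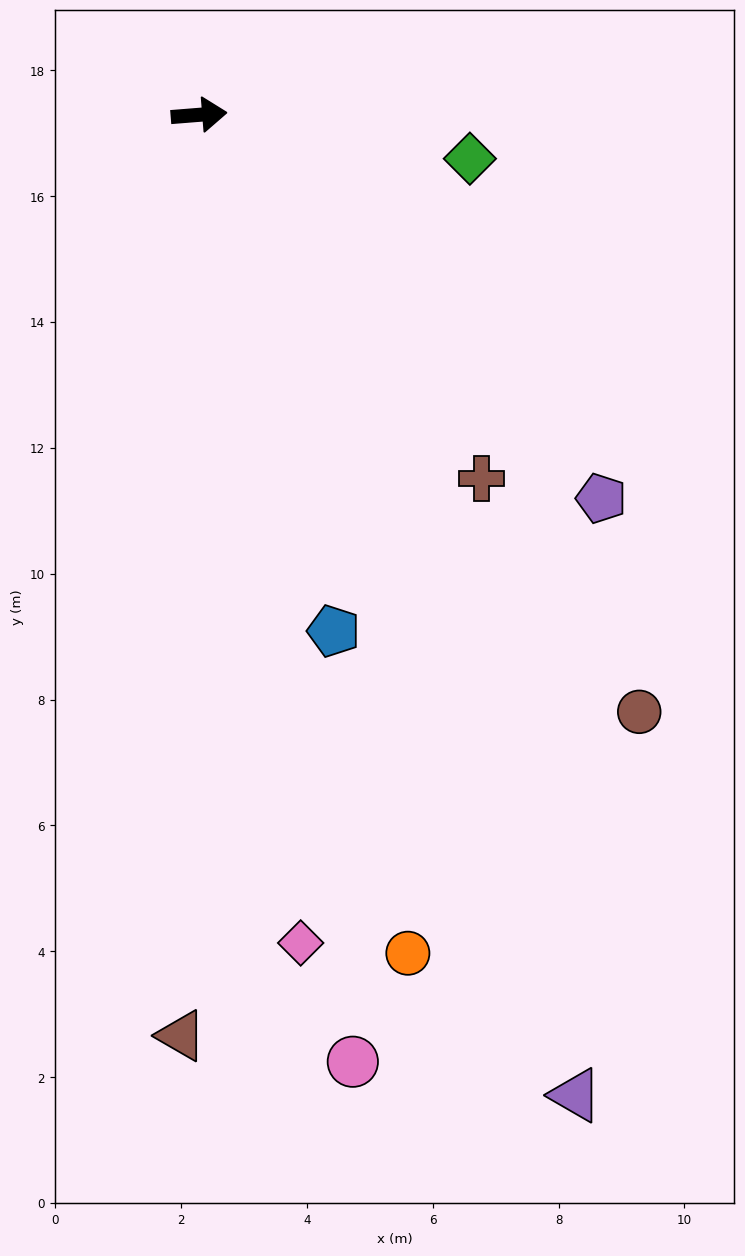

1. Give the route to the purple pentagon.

turn right 48°, forward 8.8 m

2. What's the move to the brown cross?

turn right 57°, forward 7.3 m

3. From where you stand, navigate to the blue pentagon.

turn right 80°, forward 8.5 m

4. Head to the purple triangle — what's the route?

turn right 74°, forward 16.7 m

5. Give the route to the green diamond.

turn right 14°, forward 4.4 m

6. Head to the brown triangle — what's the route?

turn right 96°, forward 14.6 m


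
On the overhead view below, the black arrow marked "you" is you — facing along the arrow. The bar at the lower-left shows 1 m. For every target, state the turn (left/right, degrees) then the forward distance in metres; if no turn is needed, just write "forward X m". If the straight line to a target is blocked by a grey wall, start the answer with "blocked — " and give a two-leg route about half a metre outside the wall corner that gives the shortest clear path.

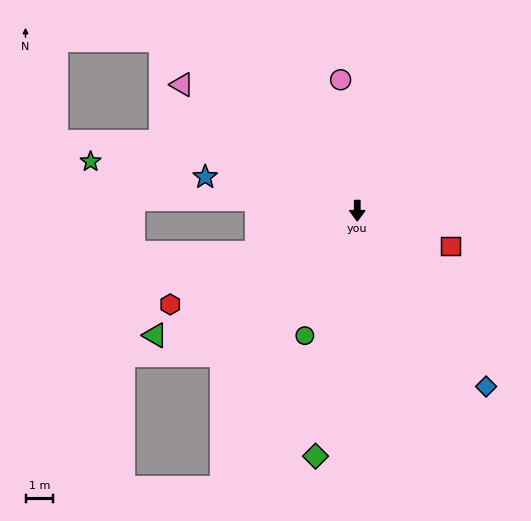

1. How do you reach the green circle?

turn right 23°, forward 4.9 m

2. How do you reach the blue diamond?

turn left 36°, forward 7.9 m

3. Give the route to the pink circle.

turn right 173°, forward 4.8 m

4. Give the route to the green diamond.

turn right 10°, forward 9.0 m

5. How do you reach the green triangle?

turn right 58°, forward 8.6 m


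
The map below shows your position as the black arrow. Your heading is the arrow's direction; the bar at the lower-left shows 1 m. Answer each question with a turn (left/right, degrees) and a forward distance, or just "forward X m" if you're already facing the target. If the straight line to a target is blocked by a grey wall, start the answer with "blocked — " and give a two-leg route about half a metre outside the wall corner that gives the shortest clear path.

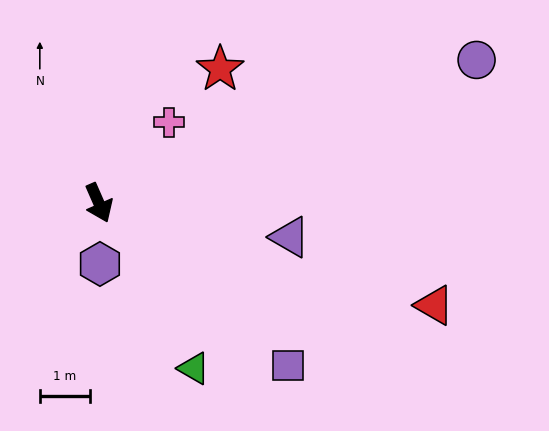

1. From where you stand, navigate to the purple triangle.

turn left 56°, forward 3.9 m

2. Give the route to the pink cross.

turn left 115°, forward 2.1 m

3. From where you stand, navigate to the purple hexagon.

turn right 23°, forward 1.2 m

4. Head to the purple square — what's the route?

turn left 26°, forward 5.0 m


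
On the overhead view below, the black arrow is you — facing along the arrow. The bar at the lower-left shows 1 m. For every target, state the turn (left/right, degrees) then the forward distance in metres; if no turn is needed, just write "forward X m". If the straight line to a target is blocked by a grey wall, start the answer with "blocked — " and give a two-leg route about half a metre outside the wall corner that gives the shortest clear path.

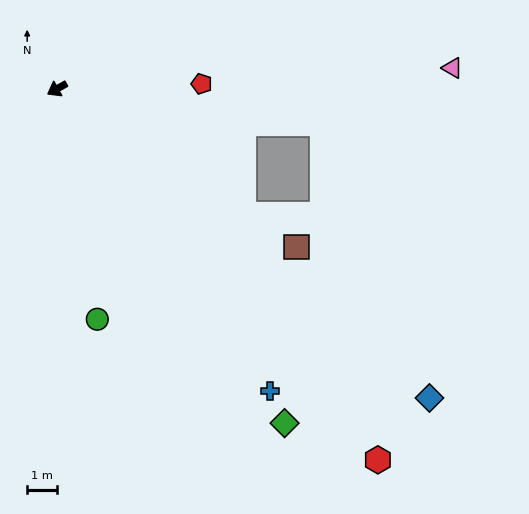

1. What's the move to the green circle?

turn left 71°, forward 7.7 m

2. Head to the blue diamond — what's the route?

turn left 111°, forward 16.0 m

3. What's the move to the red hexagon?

turn left 102°, forward 16.2 m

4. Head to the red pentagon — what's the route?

turn left 153°, forward 4.8 m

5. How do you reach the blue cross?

turn left 96°, forward 12.2 m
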